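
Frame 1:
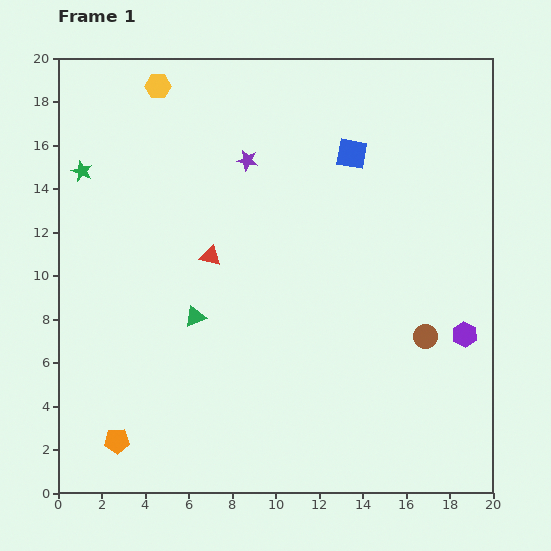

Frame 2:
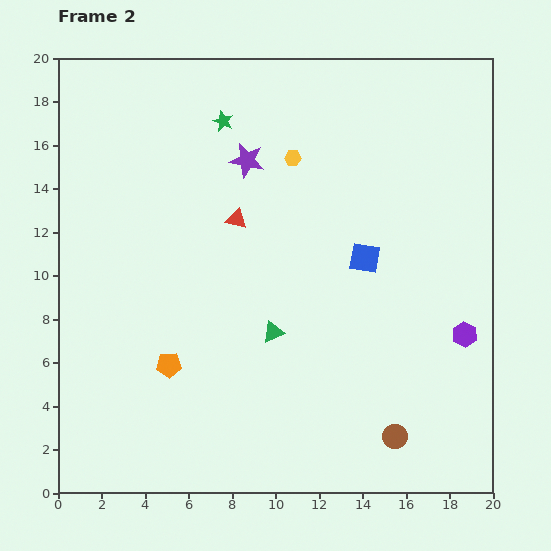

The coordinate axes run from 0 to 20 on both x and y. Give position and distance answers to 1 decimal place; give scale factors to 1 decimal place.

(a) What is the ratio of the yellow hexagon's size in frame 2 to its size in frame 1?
0.6×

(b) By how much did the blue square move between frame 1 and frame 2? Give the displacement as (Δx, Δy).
(0.6, -4.8)

The blue square was at (13.5, 15.6) in frame 1 and (14.1, 10.8) in frame 2.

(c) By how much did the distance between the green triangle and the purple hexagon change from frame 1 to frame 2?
-3.6

Distance in frame 1: 12.4. Distance in frame 2: 8.8.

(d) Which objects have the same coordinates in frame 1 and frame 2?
the purple hexagon, the purple star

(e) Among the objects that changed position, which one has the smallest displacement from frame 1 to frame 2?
the red triangle

(moved 2.1)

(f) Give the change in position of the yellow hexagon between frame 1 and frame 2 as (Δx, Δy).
(6.2, -3.3)

The yellow hexagon was at (4.6, 18.7) in frame 1 and (10.8, 15.4) in frame 2.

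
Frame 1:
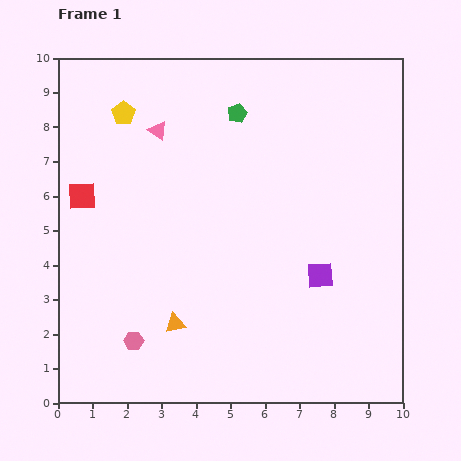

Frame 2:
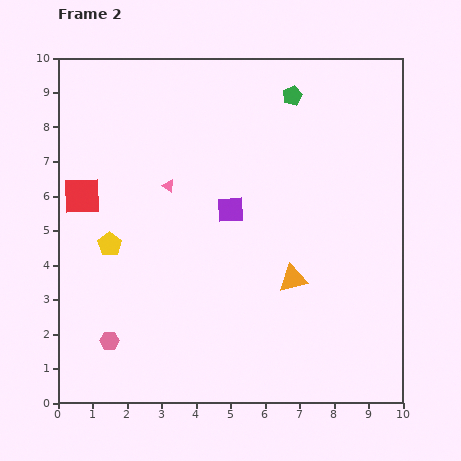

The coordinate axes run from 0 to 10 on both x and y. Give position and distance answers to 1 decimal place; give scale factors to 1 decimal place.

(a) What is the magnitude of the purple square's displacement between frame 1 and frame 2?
3.2

The purple square moved from (7.6, 3.7) to (5.0, 5.6), a distance of √(2.6² + 1.9²) ≈ 3.2.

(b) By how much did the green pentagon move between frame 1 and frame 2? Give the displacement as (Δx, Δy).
(1.6, 0.5)

The green pentagon was at (5.2, 8.4) in frame 1 and (6.8, 8.9) in frame 2.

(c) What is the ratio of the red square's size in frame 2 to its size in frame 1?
1.3×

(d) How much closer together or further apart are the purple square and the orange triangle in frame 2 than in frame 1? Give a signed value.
-1.7

Distance in frame 1: 4.4. Distance in frame 2: 2.7.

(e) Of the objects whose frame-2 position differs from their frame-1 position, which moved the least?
the pink hexagon

(moved 0.7)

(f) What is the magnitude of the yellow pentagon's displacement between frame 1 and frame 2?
3.8

The yellow pentagon moved from (1.9, 8.4) to (1.5, 4.6), a distance of √(0.4² + 3.8²) ≈ 3.8.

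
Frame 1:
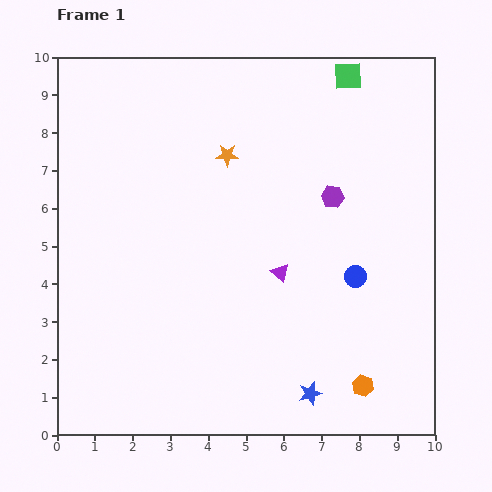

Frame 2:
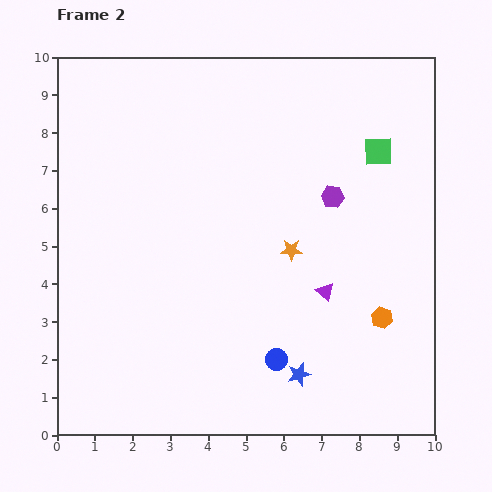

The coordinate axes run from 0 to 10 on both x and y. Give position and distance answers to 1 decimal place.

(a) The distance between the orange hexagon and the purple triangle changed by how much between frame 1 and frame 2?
-2.0

Distance in frame 1: 3.7. Distance in frame 2: 1.7.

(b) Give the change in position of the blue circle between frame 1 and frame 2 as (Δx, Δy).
(-2.1, -2.2)

The blue circle was at (7.9, 4.2) in frame 1 and (5.8, 2.0) in frame 2.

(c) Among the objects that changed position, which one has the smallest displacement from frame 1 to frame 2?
the blue star

(moved 0.6)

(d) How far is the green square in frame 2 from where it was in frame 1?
2.2

The green square moved from (7.7, 9.5) to (8.5, 7.5), a distance of √(0.8² + 2.0²) ≈ 2.2.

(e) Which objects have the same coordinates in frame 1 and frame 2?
the purple hexagon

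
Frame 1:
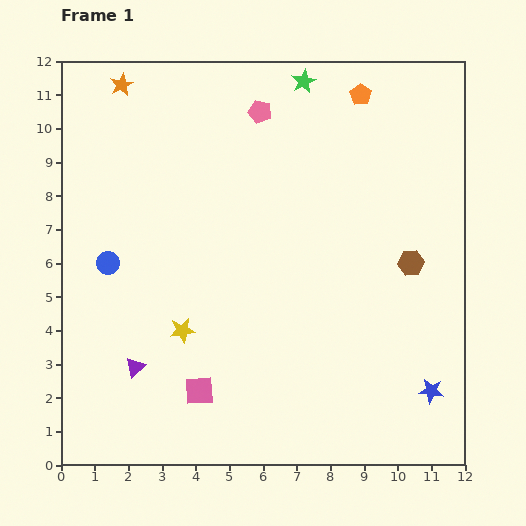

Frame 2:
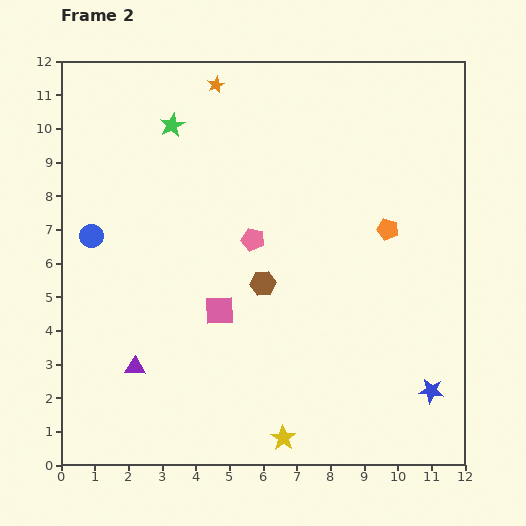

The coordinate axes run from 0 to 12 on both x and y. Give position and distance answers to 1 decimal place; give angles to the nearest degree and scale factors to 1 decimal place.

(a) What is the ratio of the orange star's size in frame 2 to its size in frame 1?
0.7×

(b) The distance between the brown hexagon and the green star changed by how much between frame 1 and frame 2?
-0.9

Distance in frame 1: 6.3. Distance in frame 2: 5.4.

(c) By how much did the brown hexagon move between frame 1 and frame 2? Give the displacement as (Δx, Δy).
(-4.4, -0.6)

The brown hexagon was at (10.4, 6.0) in frame 1 and (6.0, 5.4) in frame 2.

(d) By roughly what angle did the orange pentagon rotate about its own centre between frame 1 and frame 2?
19° counter-clockwise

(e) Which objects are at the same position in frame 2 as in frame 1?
the blue star, the purple triangle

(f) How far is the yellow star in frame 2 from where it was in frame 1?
4.4

The yellow star moved from (3.6, 4.0) to (6.6, 0.8), a distance of √(3.0² + 3.2²) ≈ 4.4.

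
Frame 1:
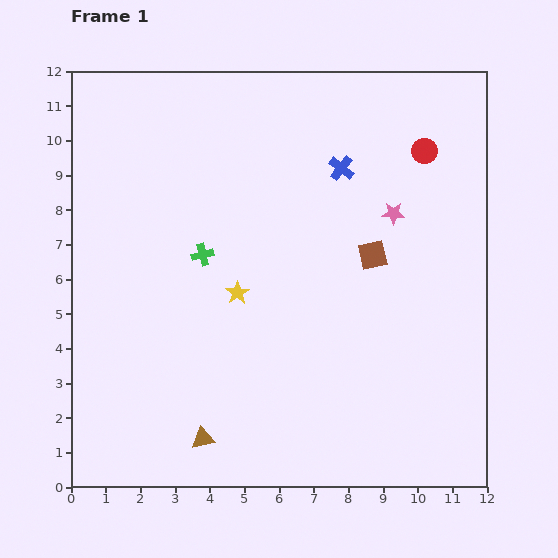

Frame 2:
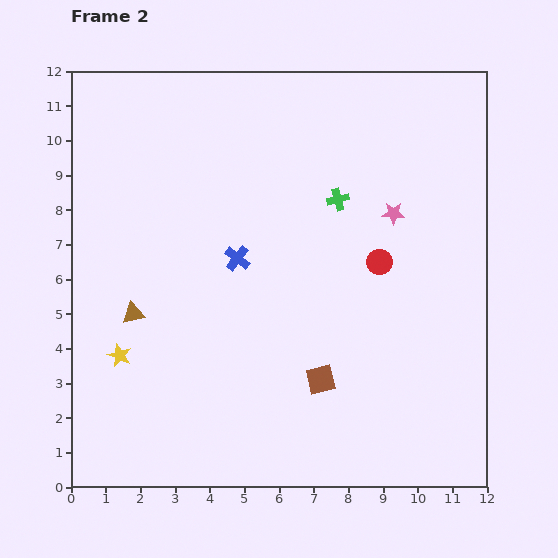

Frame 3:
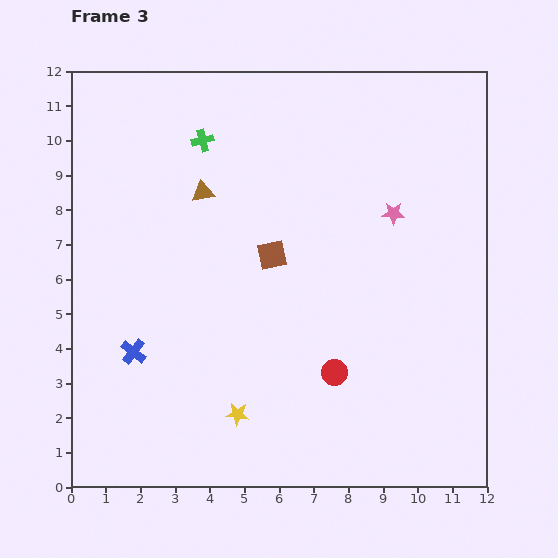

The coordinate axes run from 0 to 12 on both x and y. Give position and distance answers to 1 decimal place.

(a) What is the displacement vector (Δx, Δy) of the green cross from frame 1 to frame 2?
(3.9, 1.6)

The green cross was at (3.8, 6.7) in frame 1 and (7.7, 8.3) in frame 2.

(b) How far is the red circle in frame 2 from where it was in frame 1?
3.5

The red circle moved from (10.2, 9.7) to (8.9, 6.5), a distance of √(1.3² + 3.2²) ≈ 3.5.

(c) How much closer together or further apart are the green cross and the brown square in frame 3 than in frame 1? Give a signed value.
-1.0

Distance in frame 1: 4.9. Distance in frame 3: 3.9.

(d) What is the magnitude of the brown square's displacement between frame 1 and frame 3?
2.9

The brown square moved from (8.7, 6.7) to (5.8, 6.7), a distance of √(2.9² + 0.0²) ≈ 2.9.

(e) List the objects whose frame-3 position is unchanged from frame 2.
the pink star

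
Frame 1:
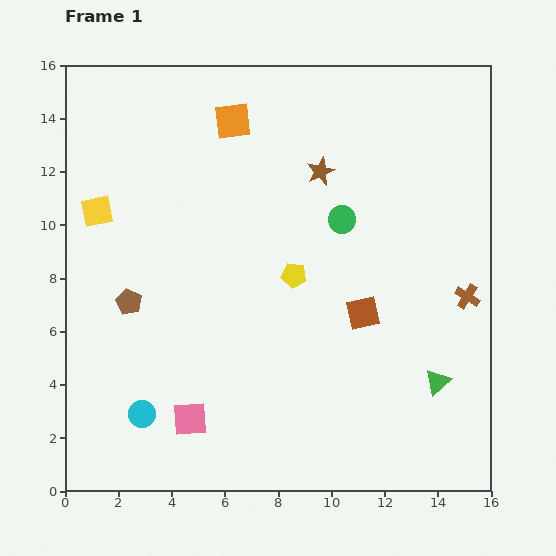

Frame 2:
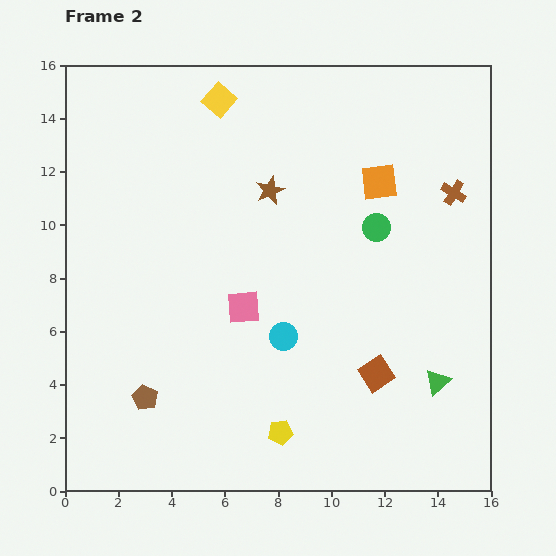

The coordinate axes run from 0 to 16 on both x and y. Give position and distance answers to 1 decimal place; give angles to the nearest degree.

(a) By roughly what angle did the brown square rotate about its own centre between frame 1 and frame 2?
21° counter-clockwise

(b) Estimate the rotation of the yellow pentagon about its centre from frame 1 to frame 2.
16° counter-clockwise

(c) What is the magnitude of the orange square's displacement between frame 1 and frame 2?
6.0

The orange square moved from (6.3, 13.9) to (11.8, 11.6), a distance of √(5.5² + 2.3²) ≈ 6.0.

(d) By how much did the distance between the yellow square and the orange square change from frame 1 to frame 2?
+0.7

Distance in frame 1: 6.1. Distance in frame 2: 6.8.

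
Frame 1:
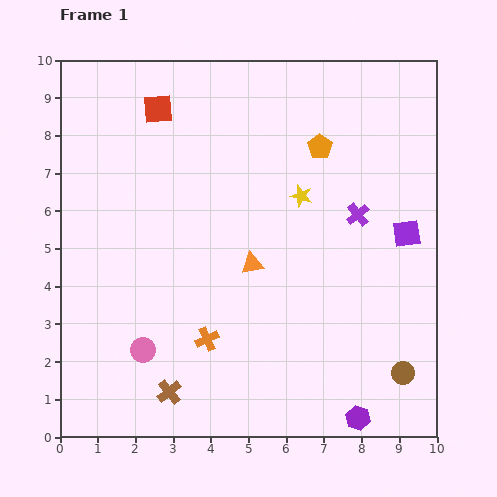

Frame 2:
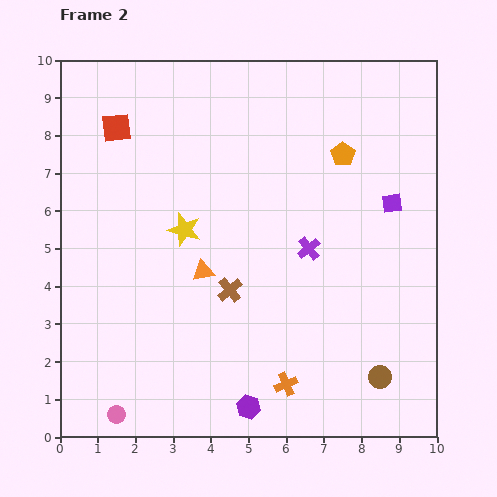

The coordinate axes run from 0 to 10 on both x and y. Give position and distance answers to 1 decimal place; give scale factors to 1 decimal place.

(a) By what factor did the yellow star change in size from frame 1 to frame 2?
1.5×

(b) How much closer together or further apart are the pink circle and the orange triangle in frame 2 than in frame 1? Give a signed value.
+0.7

Distance in frame 1: 3.7. Distance in frame 2: 4.4.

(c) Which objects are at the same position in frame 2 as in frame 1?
none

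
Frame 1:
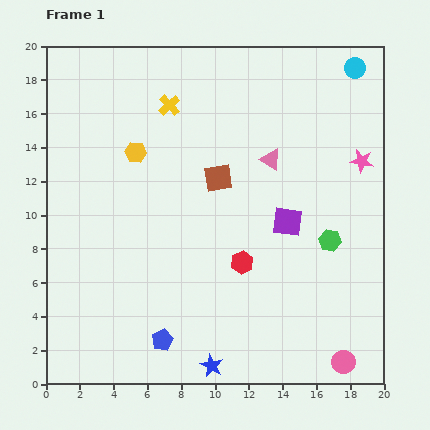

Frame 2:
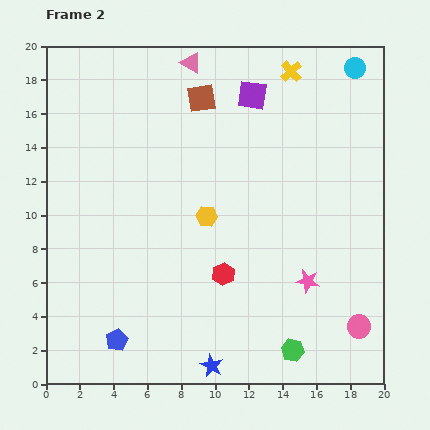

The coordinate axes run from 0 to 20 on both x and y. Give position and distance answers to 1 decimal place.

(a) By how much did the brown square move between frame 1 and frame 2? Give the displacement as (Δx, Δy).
(-1.0, 4.7)

The brown square was at (10.2, 12.2) in frame 1 and (9.2, 16.9) in frame 2.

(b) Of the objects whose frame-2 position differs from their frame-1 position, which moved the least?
the red hexagon

(moved 1.3)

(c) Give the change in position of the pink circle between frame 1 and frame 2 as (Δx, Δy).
(0.9, 2.1)

The pink circle was at (17.6, 1.3) in frame 1 and (18.5, 3.4) in frame 2.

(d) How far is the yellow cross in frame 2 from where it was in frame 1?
7.5

The yellow cross moved from (7.3, 16.5) to (14.5, 18.5), a distance of √(7.2² + 2.0²) ≈ 7.5.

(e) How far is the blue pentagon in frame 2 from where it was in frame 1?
2.7

The blue pentagon moved from (6.9, 2.6) to (4.2, 2.6), a distance of √(2.7² + 0.0²) ≈ 2.7.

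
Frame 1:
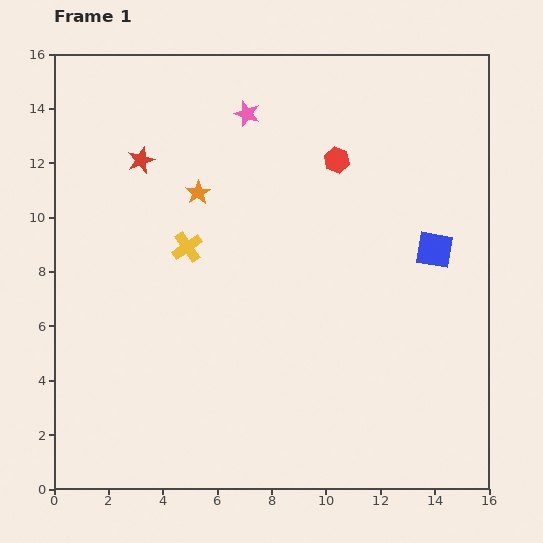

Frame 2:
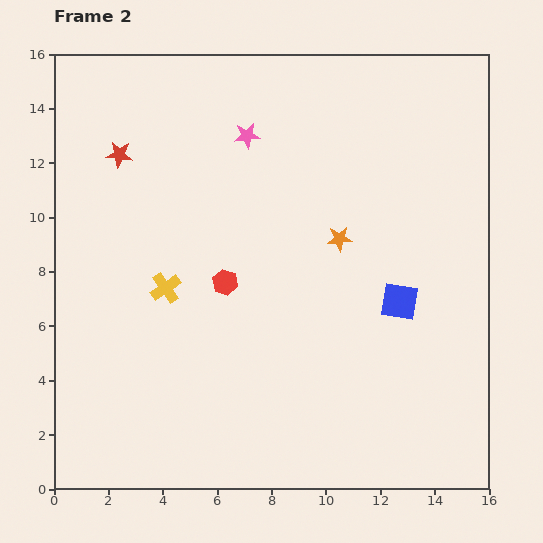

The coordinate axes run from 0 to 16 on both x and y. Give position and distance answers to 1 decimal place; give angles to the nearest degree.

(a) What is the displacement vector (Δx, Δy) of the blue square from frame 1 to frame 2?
(-1.3, -1.9)

The blue square was at (14.0, 8.8) in frame 1 and (12.7, 6.9) in frame 2.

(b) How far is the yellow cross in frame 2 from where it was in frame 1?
1.7

The yellow cross moved from (4.9, 8.9) to (4.1, 7.4), a distance of √(0.8² + 1.5²) ≈ 1.7.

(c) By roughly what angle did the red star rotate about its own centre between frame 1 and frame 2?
27° clockwise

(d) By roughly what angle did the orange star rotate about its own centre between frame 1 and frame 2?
28° clockwise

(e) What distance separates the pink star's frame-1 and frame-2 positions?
0.8

The pink star moved from (7.1, 13.8) to (7.1, 13.0), a distance of √(0.0² + 0.8²) ≈ 0.8.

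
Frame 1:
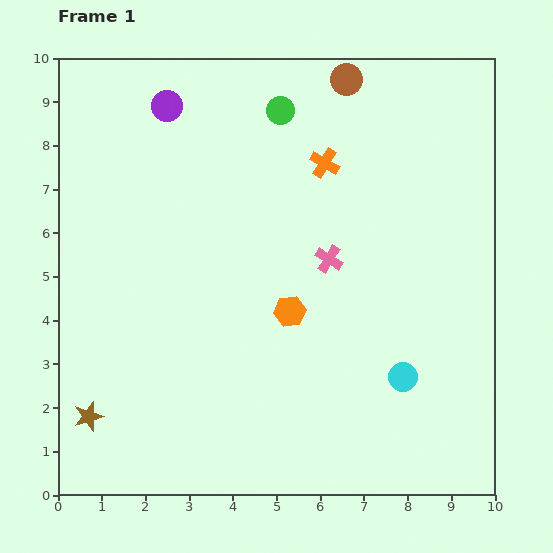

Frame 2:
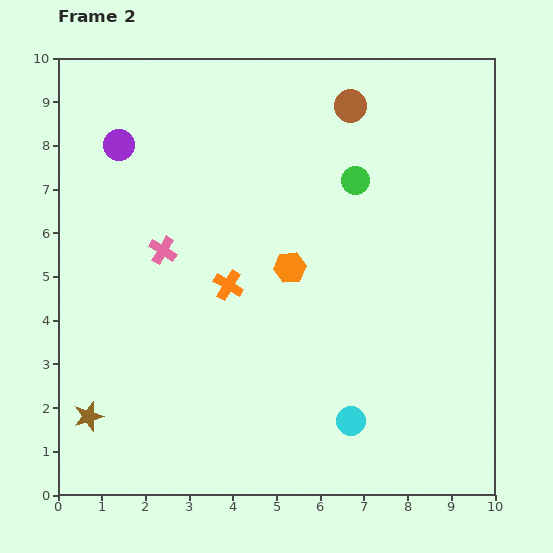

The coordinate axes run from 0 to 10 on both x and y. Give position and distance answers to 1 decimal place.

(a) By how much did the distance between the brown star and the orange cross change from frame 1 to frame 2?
-3.5

Distance in frame 1: 7.9. Distance in frame 2: 4.4.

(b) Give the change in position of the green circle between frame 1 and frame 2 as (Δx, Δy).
(1.7, -1.6)

The green circle was at (5.1, 8.8) in frame 1 and (6.8, 7.2) in frame 2.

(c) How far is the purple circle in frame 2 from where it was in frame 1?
1.4

The purple circle moved from (2.5, 8.9) to (1.4, 8.0), a distance of √(1.1² + 0.9²) ≈ 1.4.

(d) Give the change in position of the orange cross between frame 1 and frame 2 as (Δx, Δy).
(-2.2, -2.8)

The orange cross was at (6.1, 7.6) in frame 1 and (3.9, 4.8) in frame 2.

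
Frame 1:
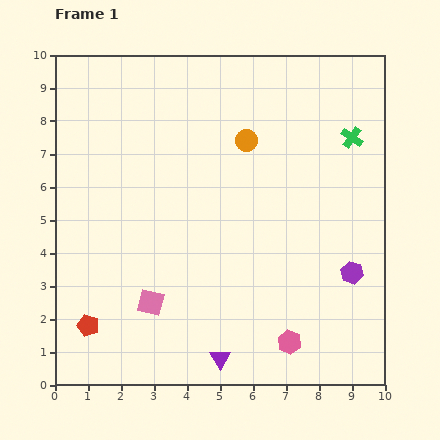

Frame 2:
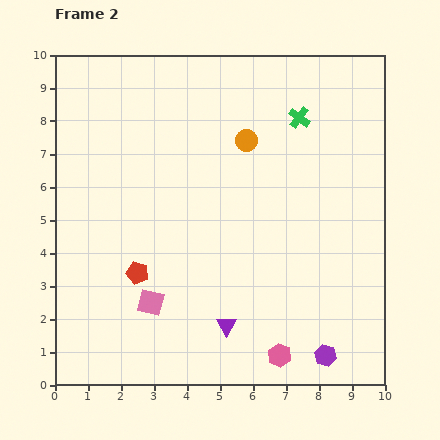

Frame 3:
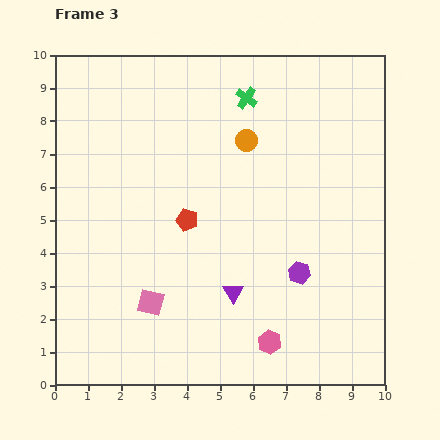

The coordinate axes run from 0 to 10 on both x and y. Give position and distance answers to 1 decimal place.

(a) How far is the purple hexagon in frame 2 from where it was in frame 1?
2.6

The purple hexagon moved from (9.0, 3.4) to (8.2, 0.9), a distance of √(0.8² + 2.5²) ≈ 2.6.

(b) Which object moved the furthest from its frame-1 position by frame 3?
the red pentagon

(moved 4.4; next 3.4)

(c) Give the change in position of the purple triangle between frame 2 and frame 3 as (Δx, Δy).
(0.2, 1.0)

The purple triangle was at (5.2, 1.8) in frame 2 and (5.4, 2.8) in frame 3.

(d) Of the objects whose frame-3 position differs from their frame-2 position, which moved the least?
the pink hexagon

(moved 0.5)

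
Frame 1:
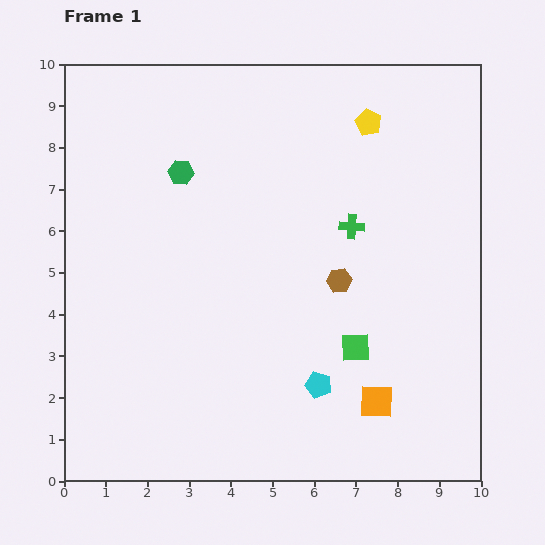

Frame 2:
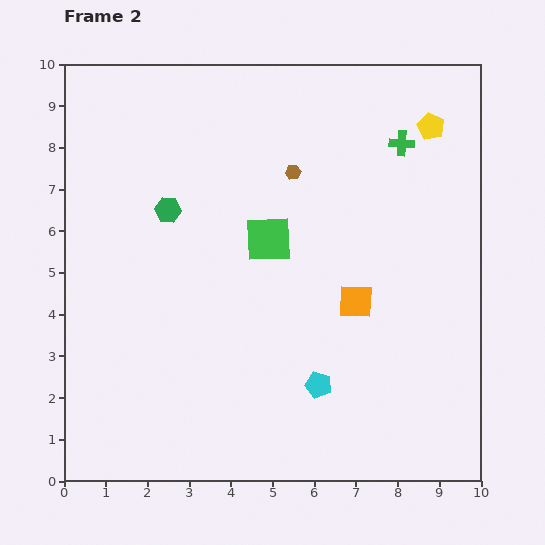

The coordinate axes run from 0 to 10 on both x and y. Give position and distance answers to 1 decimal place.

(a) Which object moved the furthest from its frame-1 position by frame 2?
the green square

(moved 3.3; next 2.8)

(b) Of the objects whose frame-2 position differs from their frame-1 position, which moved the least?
the green hexagon

(moved 0.9)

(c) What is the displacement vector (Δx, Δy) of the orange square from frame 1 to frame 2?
(-0.5, 2.4)

The orange square was at (7.5, 1.9) in frame 1 and (7.0, 4.3) in frame 2.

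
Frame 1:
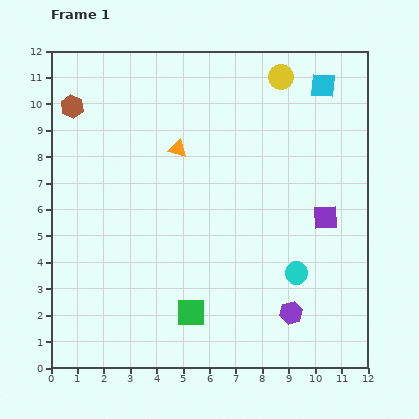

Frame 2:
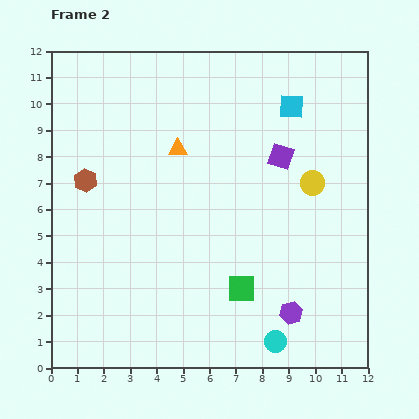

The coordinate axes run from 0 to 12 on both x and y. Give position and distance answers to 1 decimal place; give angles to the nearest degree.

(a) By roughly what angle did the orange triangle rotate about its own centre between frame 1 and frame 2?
17° counter-clockwise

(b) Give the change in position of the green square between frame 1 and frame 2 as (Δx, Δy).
(1.9, 0.9)

The green square was at (5.3, 2.1) in frame 1 and (7.2, 3.0) in frame 2.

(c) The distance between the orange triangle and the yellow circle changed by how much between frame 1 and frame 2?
+0.6

Distance in frame 1: 4.7. Distance in frame 2: 5.3.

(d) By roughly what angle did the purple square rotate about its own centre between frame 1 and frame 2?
22° clockwise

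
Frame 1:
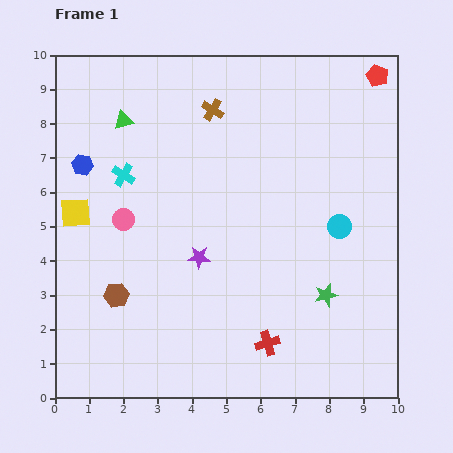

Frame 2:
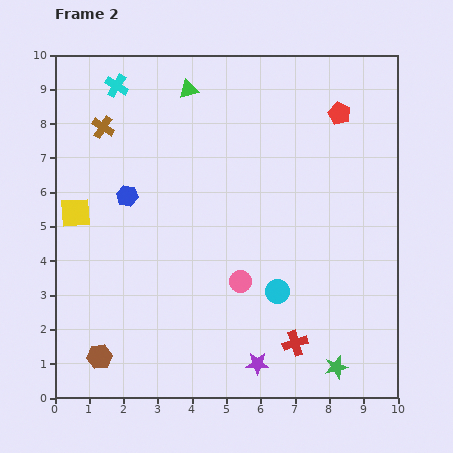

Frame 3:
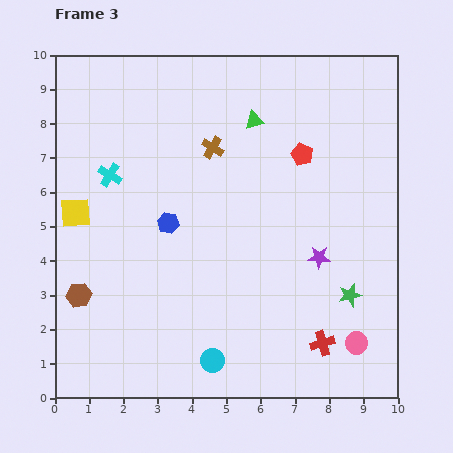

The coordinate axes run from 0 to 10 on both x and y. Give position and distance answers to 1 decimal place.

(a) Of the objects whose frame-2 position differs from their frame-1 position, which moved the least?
the red cross

(moved 0.8)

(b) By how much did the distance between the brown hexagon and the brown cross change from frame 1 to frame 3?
-0.3

Distance in frame 1: 6.1. Distance in frame 3: 5.8.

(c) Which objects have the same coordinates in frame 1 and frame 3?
the yellow square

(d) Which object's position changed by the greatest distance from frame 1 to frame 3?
the pink circle

(moved 7.7; next 5.4)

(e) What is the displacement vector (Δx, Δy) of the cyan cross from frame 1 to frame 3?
(-0.4, 0.0)

The cyan cross was at (2.0, 6.5) in frame 1 and (1.6, 6.5) in frame 3.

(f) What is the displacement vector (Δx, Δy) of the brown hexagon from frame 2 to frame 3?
(-0.6, 1.8)

The brown hexagon was at (1.3, 1.2) in frame 2 and (0.7, 3.0) in frame 3.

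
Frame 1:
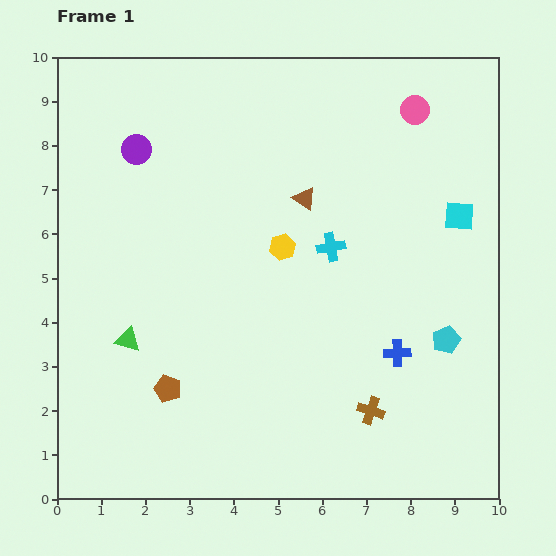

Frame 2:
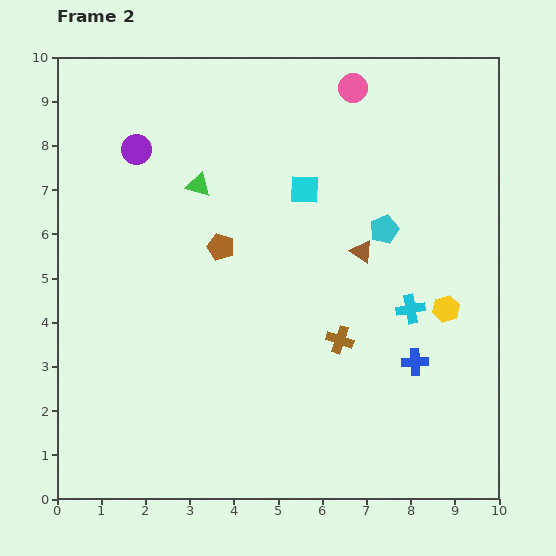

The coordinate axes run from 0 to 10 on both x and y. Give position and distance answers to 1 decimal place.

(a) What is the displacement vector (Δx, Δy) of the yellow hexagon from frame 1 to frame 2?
(3.7, -1.4)

The yellow hexagon was at (5.1, 5.7) in frame 1 and (8.8, 4.3) in frame 2.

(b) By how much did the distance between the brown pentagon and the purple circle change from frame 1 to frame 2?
-2.5

Distance in frame 1: 5.4. Distance in frame 2: 2.9.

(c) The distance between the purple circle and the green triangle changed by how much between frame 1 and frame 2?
-2.7

Distance in frame 1: 4.3. Distance in frame 2: 1.6.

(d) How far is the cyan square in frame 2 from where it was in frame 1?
3.6

The cyan square moved from (9.1, 6.4) to (5.6, 7.0), a distance of √(3.5² + 0.6²) ≈ 3.6.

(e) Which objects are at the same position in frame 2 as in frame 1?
the purple circle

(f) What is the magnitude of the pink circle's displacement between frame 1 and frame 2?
1.5

The pink circle moved from (8.1, 8.8) to (6.7, 9.3), a distance of √(1.4² + 0.5²) ≈ 1.5.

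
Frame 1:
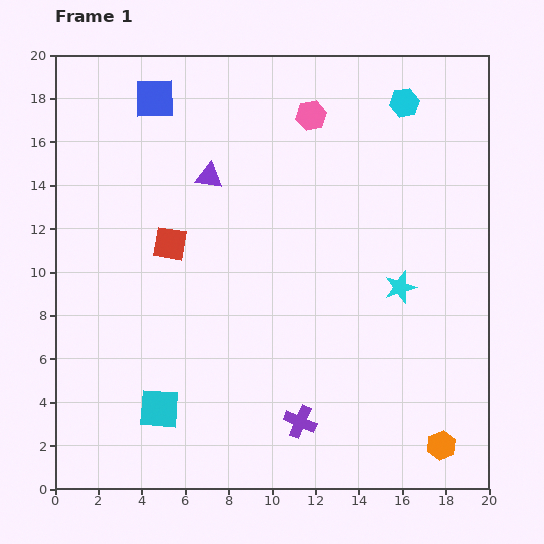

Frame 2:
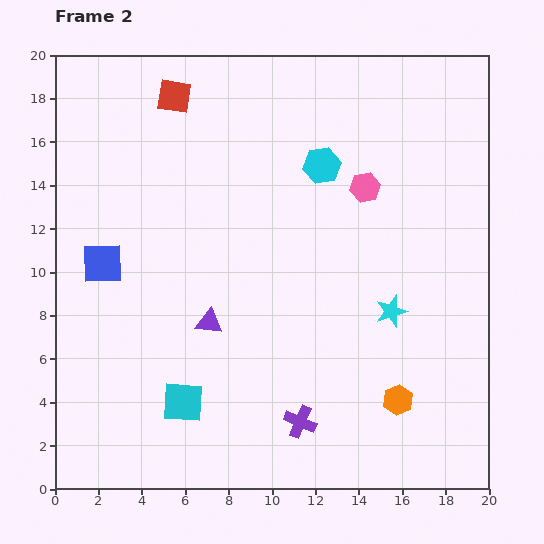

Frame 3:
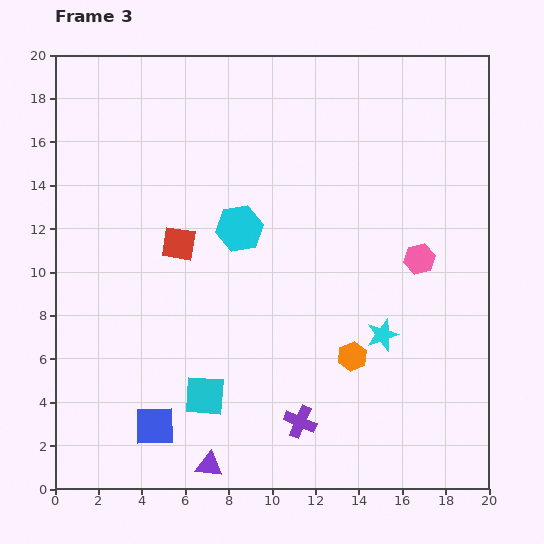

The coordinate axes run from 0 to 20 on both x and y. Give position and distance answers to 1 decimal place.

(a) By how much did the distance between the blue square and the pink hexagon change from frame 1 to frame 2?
+5.4

Distance in frame 1: 7.2. Distance in frame 2: 12.6.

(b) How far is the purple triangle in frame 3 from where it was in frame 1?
13.3

The purple triangle moved from (7.1, 14.4) to (7.1, 1.1), a distance of √(0.0² + 13.3²) ≈ 13.3.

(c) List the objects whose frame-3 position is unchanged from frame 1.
the purple cross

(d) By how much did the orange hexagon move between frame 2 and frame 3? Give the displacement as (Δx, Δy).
(-2.1, 2.0)

The orange hexagon was at (15.8, 4.1) in frame 2 and (13.7, 6.1) in frame 3.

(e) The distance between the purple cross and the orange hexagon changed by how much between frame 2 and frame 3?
-0.8

Distance in frame 2: 4.6. Distance in frame 3: 3.8.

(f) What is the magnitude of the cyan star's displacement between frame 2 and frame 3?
1.2

The cyan star moved from (15.5, 8.2) to (15.1, 7.1), a distance of √(0.4² + 1.1²) ≈ 1.2.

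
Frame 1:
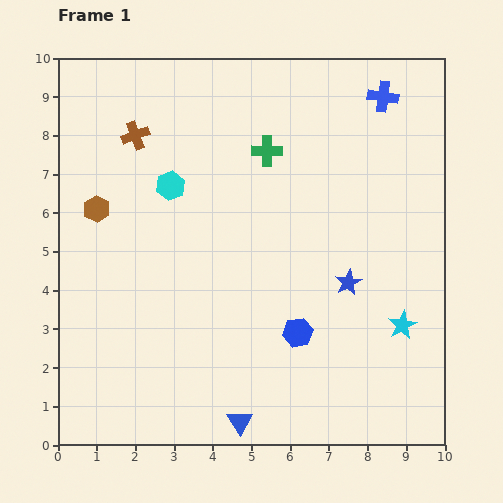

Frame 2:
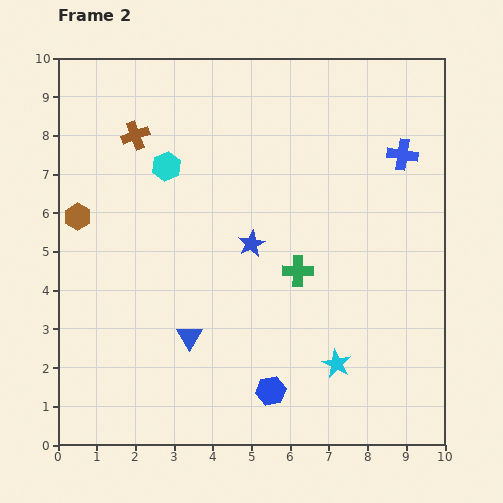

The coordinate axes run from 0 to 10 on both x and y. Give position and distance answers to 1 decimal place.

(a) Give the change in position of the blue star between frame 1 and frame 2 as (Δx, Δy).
(-2.5, 1.0)

The blue star was at (7.5, 4.2) in frame 1 and (5.0, 5.2) in frame 2.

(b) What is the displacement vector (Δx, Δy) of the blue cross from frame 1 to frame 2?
(0.5, -1.5)

The blue cross was at (8.4, 9.0) in frame 1 and (8.9, 7.5) in frame 2.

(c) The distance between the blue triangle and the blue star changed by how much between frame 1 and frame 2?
-1.7

Distance in frame 1: 4.6. Distance in frame 2: 2.9.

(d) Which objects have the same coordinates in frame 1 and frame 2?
the brown cross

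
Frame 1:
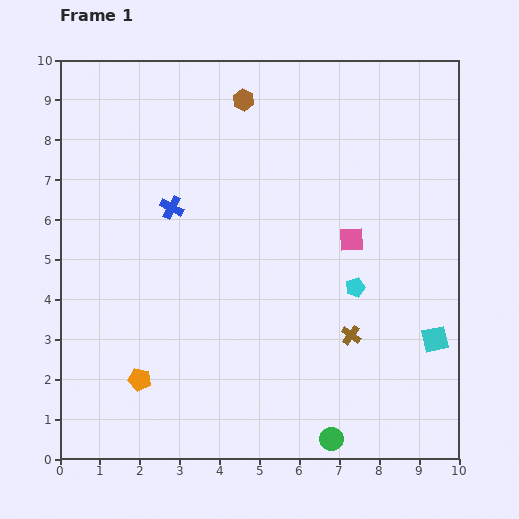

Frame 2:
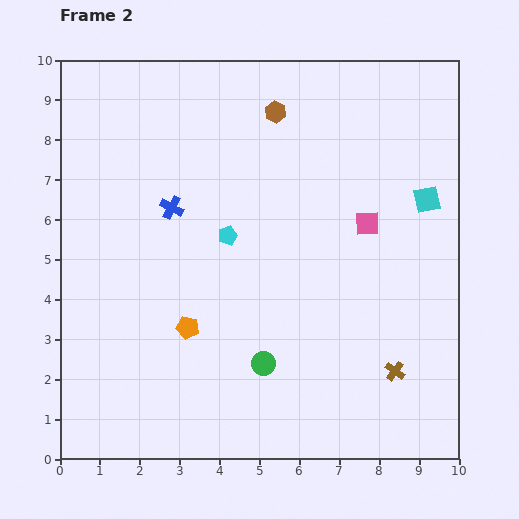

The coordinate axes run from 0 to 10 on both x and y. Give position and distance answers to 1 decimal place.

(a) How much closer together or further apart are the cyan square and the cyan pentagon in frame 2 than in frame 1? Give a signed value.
+2.7

Distance in frame 1: 2.4. Distance in frame 2: 5.1.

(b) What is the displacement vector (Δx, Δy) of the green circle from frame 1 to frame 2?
(-1.7, 1.9)

The green circle was at (6.8, 0.5) in frame 1 and (5.1, 2.4) in frame 2.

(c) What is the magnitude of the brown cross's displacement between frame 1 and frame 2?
1.4

The brown cross moved from (7.3, 3.1) to (8.4, 2.2), a distance of √(1.1² + 0.9²) ≈ 1.4.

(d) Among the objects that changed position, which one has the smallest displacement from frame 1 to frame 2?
the pink square

(moved 0.6)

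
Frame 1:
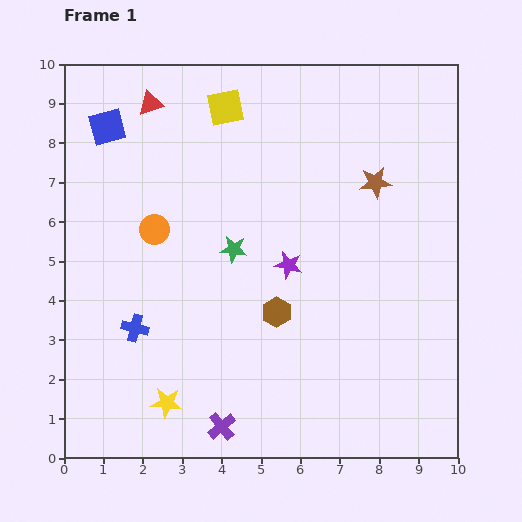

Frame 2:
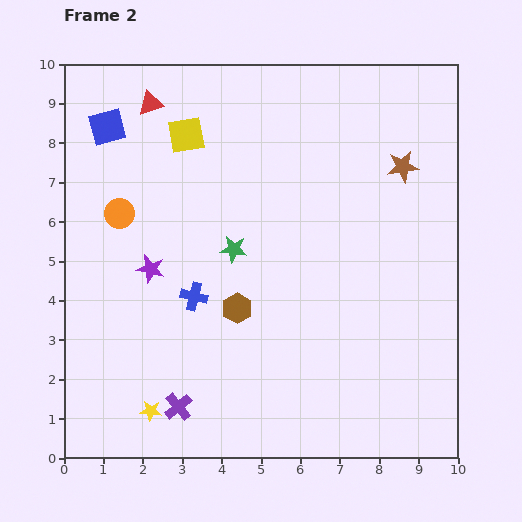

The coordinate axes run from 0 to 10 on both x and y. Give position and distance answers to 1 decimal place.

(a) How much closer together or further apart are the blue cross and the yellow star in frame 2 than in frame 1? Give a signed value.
+1.0

Distance in frame 1: 2.1. Distance in frame 2: 3.1.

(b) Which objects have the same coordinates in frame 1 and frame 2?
the red triangle, the green star, the blue square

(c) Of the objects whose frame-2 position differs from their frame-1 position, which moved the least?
the yellow star

(moved 0.4)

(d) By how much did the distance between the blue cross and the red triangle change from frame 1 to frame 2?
-0.7

Distance in frame 1: 5.7. Distance in frame 2: 5.0.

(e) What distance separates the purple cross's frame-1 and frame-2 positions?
1.2

The purple cross moved from (4.0, 0.8) to (2.9, 1.3), a distance of √(1.1² + 0.5²) ≈ 1.2.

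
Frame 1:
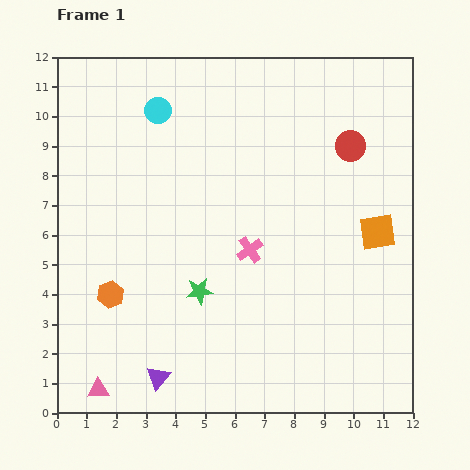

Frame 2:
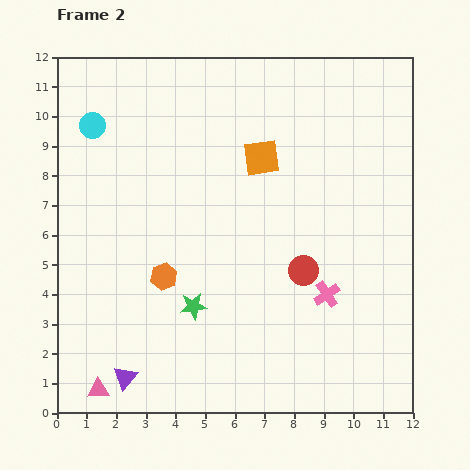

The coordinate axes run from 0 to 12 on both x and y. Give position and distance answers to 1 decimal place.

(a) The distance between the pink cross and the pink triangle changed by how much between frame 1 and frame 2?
+1.4

Distance in frame 1: 6.9. Distance in frame 2: 8.3.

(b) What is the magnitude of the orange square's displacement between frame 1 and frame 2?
4.6

The orange square moved from (10.8, 6.1) to (6.9, 8.6), a distance of √(3.9² + 2.5²) ≈ 4.6.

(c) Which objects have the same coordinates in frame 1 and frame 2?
the pink triangle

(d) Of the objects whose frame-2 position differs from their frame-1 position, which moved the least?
the green star

(moved 0.5)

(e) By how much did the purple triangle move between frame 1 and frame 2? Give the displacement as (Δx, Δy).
(-1.1, 0.0)

The purple triangle was at (3.4, 1.2) in frame 1 and (2.3, 1.2) in frame 2.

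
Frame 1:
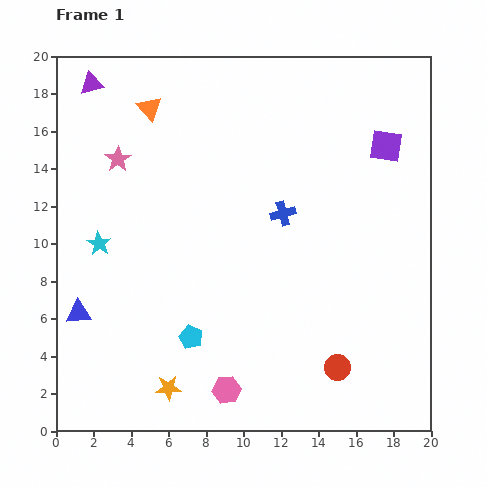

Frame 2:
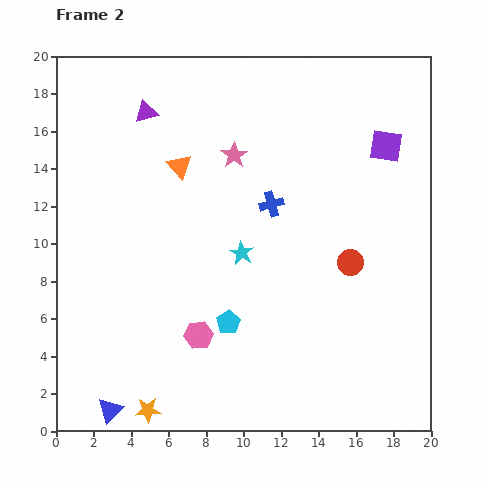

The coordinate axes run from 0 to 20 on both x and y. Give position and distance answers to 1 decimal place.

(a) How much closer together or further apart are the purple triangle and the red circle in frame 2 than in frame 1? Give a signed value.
-6.5

Distance in frame 1: 20.0. Distance in frame 2: 13.5.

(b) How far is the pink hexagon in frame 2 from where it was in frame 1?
3.3

The pink hexagon moved from (9.1, 2.2) to (7.6, 5.1), a distance of √(1.5² + 2.9²) ≈ 3.3.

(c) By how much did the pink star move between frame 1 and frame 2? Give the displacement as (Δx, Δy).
(6.2, 0.2)

The pink star was at (3.3, 14.5) in frame 1 and (9.5, 14.7) in frame 2.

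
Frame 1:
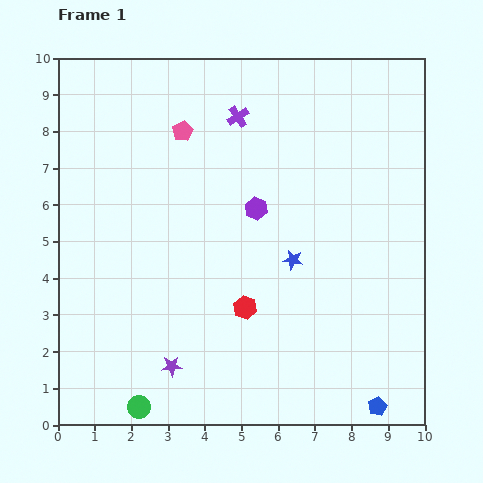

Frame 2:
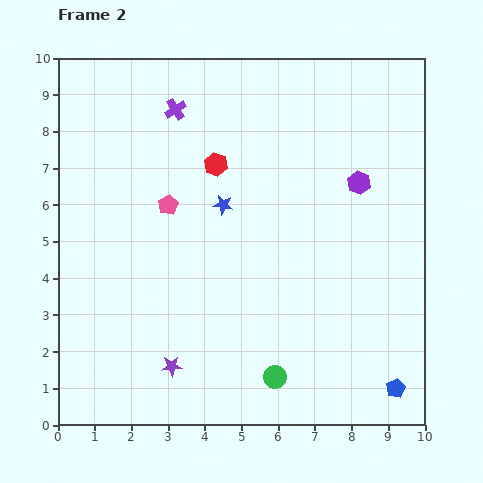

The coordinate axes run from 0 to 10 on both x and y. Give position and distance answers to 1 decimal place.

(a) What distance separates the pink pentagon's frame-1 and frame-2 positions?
2.0

The pink pentagon moved from (3.4, 8.0) to (3.0, 6.0), a distance of √(0.4² + 2.0²) ≈ 2.0.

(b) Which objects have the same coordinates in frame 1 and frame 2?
the purple star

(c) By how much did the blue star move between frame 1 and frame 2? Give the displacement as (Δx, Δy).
(-1.9, 1.5)

The blue star was at (6.4, 4.5) in frame 1 and (4.5, 6.0) in frame 2.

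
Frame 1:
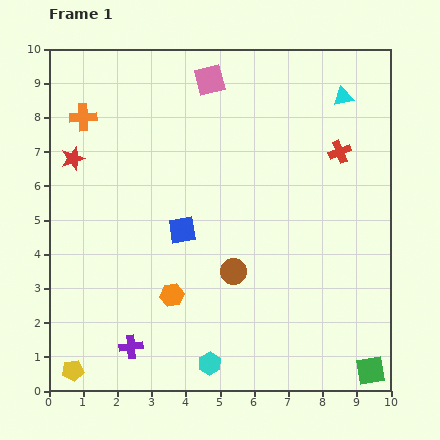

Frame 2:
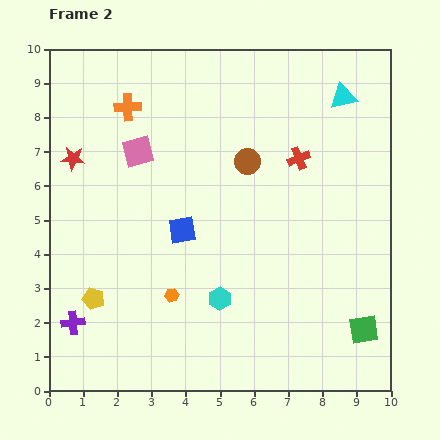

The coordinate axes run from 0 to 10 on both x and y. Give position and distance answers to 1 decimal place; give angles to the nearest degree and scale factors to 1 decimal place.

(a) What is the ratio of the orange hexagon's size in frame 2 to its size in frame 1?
0.6×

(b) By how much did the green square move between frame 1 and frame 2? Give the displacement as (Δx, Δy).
(-0.2, 1.2)

The green square was at (9.4, 0.6) in frame 1 and (9.2, 1.8) in frame 2.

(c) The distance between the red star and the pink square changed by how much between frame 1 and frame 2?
-2.7

Distance in frame 1: 4.6. Distance in frame 2: 1.9.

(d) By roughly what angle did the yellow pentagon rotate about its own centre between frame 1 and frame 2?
25° clockwise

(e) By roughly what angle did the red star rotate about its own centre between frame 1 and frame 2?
23° clockwise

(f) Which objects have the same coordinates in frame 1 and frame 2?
the orange hexagon, the blue square, the red star, the cyan triangle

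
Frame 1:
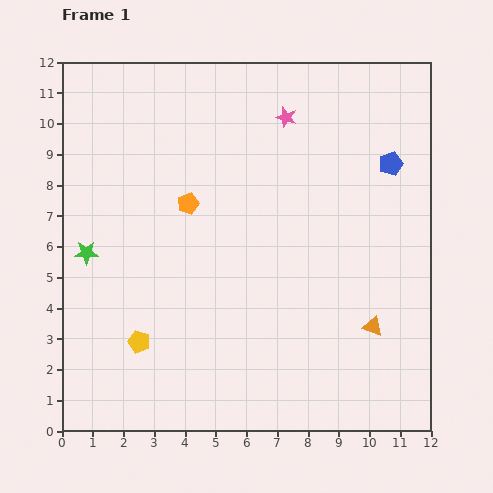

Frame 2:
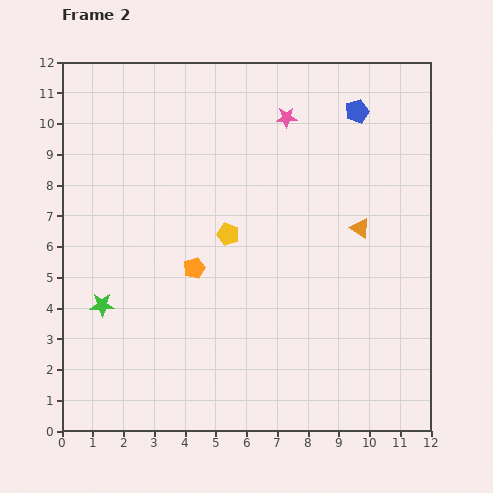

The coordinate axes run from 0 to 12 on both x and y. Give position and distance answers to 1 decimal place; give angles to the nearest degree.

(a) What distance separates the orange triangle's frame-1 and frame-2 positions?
3.2

The orange triangle moved from (10.1, 3.4) to (9.7, 6.6), a distance of √(0.4² + 3.2²) ≈ 3.2.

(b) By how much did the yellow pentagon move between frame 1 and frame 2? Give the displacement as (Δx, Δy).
(2.9, 3.5)

The yellow pentagon was at (2.5, 2.9) in frame 1 and (5.4, 6.4) in frame 2.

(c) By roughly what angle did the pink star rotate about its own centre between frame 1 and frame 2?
19° counter-clockwise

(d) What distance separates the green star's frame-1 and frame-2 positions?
1.8

The green star moved from (0.8, 5.8) to (1.3, 4.1), a distance of √(0.5² + 1.7²) ≈ 1.8.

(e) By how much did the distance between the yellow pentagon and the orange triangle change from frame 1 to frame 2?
-3.3

Distance in frame 1: 7.6. Distance in frame 2: 4.3.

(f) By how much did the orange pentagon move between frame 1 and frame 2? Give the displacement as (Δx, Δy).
(0.2, -2.1)

The orange pentagon was at (4.1, 7.4) in frame 1 and (4.3, 5.3) in frame 2.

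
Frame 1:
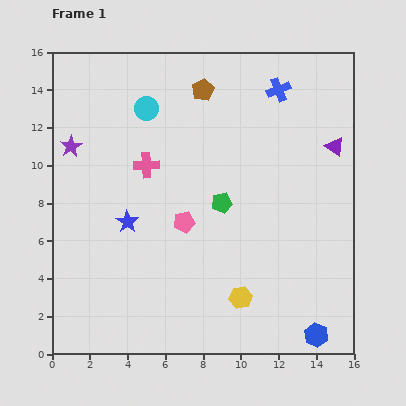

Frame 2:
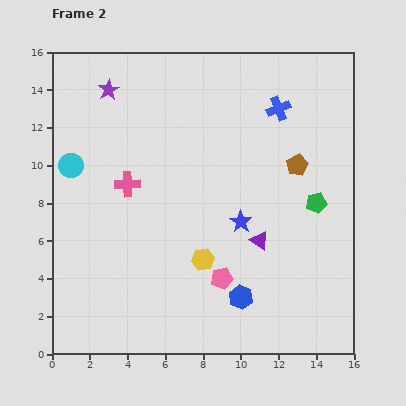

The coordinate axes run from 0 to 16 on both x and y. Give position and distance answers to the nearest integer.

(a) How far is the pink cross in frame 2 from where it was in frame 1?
1

The pink cross moved from (5, 10) to (4, 9), a distance of √(1² + 1²) ≈ 1.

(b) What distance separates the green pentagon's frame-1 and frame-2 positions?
5

The green pentagon moved from (9, 8) to (14, 8), a distance of √(5² + 0²) ≈ 5.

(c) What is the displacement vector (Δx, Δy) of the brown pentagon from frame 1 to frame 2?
(5, -4)

The brown pentagon was at (8, 14) in frame 1 and (13, 10) in frame 2.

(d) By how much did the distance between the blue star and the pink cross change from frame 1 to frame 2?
+3

Distance in frame 1: 3. Distance in frame 2: 6.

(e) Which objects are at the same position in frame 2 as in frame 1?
none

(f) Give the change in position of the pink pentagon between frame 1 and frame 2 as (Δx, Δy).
(2, -3)

The pink pentagon was at (7, 7) in frame 1 and (9, 4) in frame 2.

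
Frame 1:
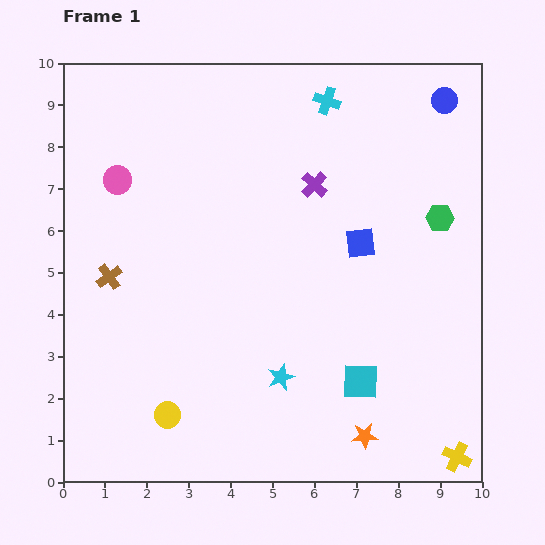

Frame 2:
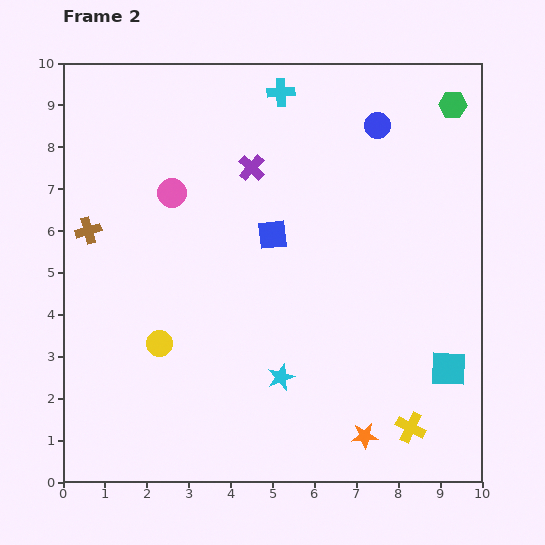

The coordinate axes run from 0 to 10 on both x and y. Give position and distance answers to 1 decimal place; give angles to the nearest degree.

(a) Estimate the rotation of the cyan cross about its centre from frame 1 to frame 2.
21° counter-clockwise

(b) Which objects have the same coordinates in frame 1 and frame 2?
the cyan star, the orange star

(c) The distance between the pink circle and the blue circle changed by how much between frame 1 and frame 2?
-2.8

Distance in frame 1: 8.0. Distance in frame 2: 5.2.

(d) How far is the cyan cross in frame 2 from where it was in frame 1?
1.1

The cyan cross moved from (6.3, 9.1) to (5.2, 9.3), a distance of √(1.1² + 0.2²) ≈ 1.1.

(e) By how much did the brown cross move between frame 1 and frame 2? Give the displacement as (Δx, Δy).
(-0.5, 1.1)

The brown cross was at (1.1, 4.9) in frame 1 and (0.6, 6.0) in frame 2.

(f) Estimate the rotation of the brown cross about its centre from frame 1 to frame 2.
19° clockwise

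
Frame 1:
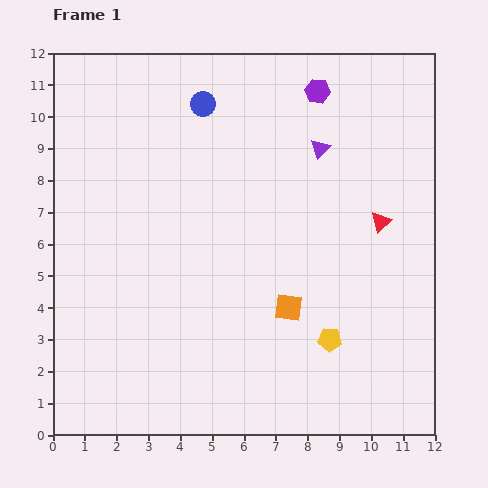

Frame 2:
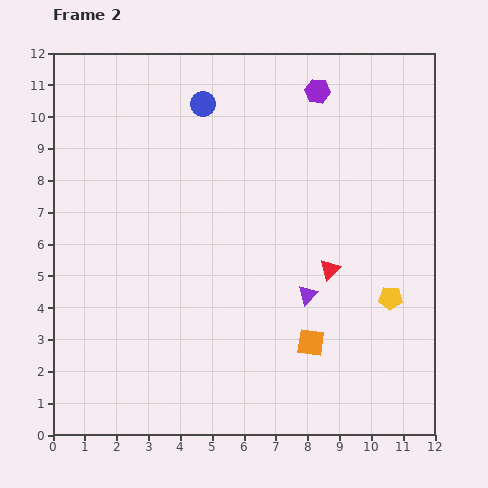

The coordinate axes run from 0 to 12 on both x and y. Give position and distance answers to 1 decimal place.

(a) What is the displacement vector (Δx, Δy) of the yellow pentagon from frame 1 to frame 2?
(1.9, 1.3)

The yellow pentagon was at (8.7, 3.0) in frame 1 and (10.6, 4.3) in frame 2.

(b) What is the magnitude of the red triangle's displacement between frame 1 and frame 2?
2.2

The red triangle moved from (10.3, 6.7) to (8.7, 5.2), a distance of √(1.6² + 1.5²) ≈ 2.2.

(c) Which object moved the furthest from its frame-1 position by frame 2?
the purple triangle

(moved 4.6; next 2.3)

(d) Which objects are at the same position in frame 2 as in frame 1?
the blue circle, the purple hexagon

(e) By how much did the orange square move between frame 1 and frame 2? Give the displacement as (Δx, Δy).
(0.7, -1.1)

The orange square was at (7.4, 4.0) in frame 1 and (8.1, 2.9) in frame 2.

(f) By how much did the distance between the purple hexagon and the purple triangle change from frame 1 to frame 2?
+4.6

Distance in frame 1: 1.8. Distance in frame 2: 6.4.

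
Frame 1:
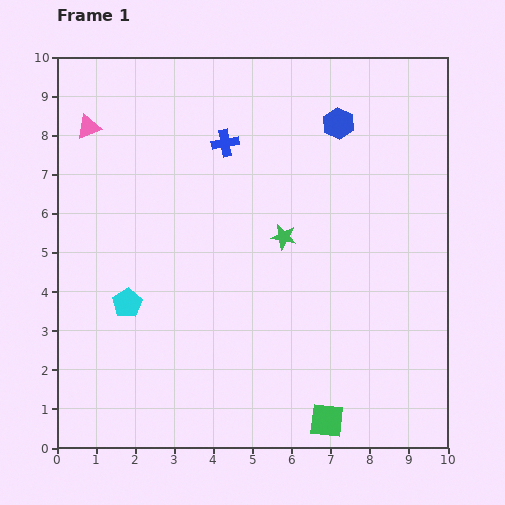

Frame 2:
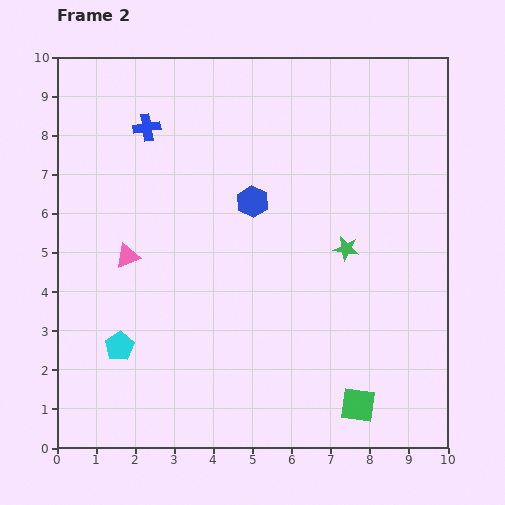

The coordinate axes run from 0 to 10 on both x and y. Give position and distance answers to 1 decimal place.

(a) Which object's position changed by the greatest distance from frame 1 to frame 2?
the pink triangle

(moved 3.4; next 3.0)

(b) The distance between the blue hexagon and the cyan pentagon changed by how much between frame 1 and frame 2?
-2.1

Distance in frame 1: 7.1. Distance in frame 2: 5.0.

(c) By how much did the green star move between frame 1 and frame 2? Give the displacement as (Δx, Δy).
(1.6, -0.3)

The green star was at (5.8, 5.4) in frame 1 and (7.4, 5.1) in frame 2.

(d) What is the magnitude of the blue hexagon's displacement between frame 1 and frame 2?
3.0

The blue hexagon moved from (7.2, 8.3) to (5.0, 6.3), a distance of √(2.2² + 2.0²) ≈ 3.0.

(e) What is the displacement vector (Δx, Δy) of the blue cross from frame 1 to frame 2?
(-2.0, 0.4)

The blue cross was at (4.3, 7.8) in frame 1 and (2.3, 8.2) in frame 2.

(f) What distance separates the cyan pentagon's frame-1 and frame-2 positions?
1.1

The cyan pentagon moved from (1.8, 3.7) to (1.6, 2.6), a distance of √(0.2² + 1.1²) ≈ 1.1.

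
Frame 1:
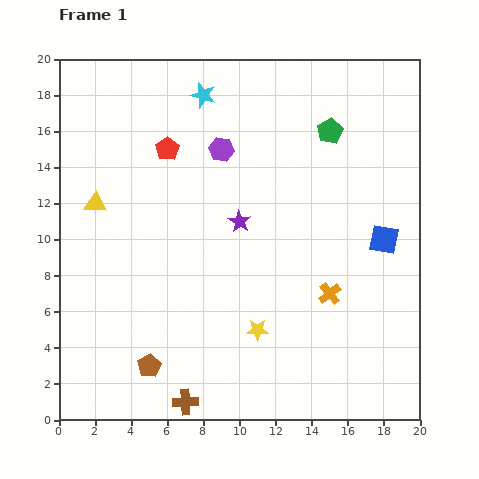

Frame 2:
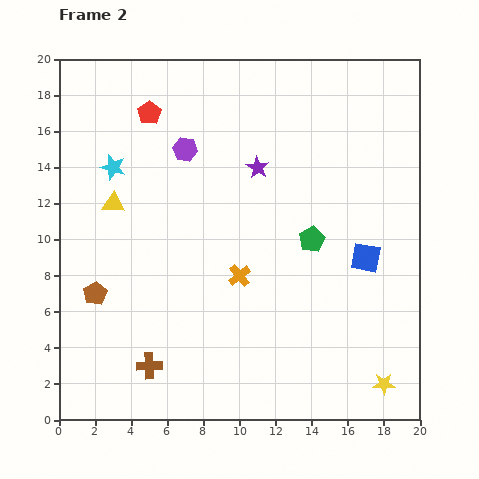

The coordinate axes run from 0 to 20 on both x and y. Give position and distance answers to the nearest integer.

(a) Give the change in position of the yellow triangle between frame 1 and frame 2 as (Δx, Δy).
(1, 0)

The yellow triangle was at (2, 12) in frame 1 and (3, 12) in frame 2.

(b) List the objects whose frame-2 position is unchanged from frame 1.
none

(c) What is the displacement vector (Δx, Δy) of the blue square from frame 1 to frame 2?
(-1, -1)

The blue square was at (18, 10) in frame 1 and (17, 9) in frame 2.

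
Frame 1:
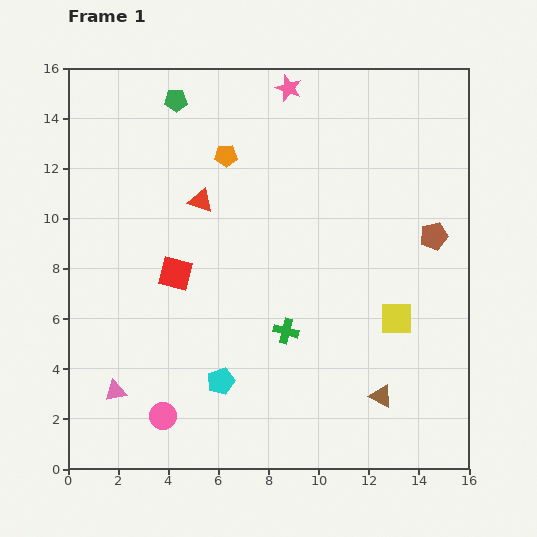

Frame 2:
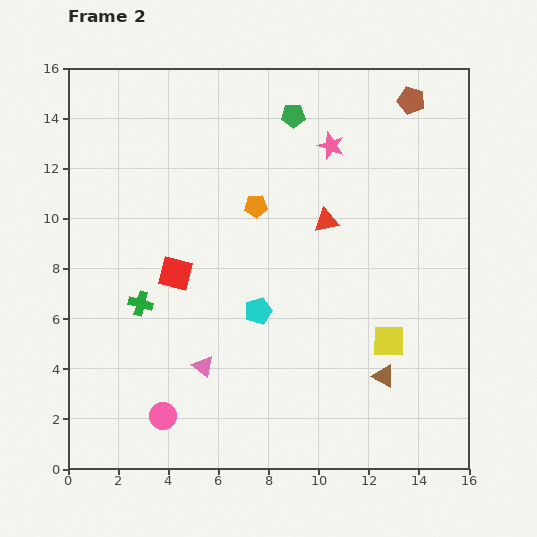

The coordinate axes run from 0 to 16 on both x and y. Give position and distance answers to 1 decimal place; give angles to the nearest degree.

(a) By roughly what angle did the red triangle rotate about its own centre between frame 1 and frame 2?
32° counter-clockwise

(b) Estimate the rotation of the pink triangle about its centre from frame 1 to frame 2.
51° clockwise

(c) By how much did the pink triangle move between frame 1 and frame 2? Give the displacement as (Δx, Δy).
(3.5, 1.0)

The pink triangle was at (1.9, 3.1) in frame 1 and (5.4, 4.1) in frame 2.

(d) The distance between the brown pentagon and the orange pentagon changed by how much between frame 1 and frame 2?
-1.4

Distance in frame 1: 8.9. Distance in frame 2: 7.5.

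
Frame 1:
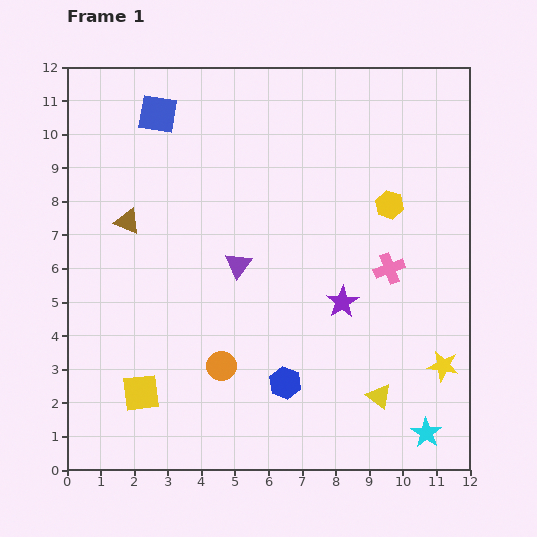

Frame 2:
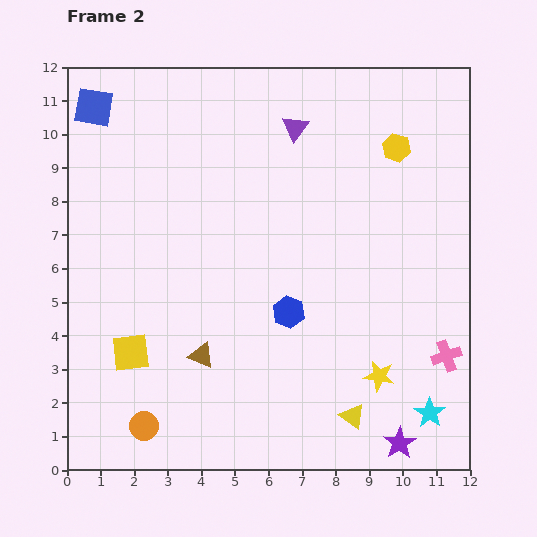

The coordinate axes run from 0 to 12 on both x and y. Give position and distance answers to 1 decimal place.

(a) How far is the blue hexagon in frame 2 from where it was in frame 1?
2.1

The blue hexagon moved from (6.5, 2.6) to (6.6, 4.7), a distance of √(0.1² + 2.1²) ≈ 2.1.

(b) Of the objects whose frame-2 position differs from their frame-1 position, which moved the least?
the cyan star

(moved 0.6)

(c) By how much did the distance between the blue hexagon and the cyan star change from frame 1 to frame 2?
+0.7

Distance in frame 1: 4.5. Distance in frame 2: 5.2.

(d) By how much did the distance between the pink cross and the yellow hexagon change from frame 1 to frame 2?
+4.5

Distance in frame 1: 1.9. Distance in frame 2: 6.4.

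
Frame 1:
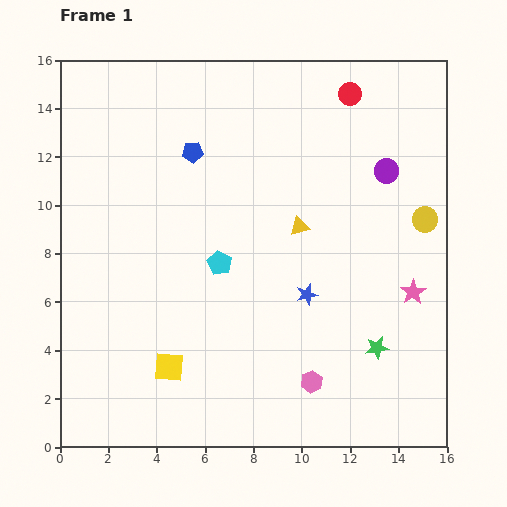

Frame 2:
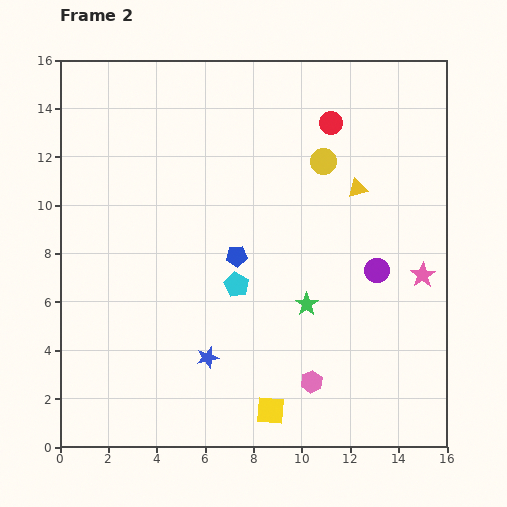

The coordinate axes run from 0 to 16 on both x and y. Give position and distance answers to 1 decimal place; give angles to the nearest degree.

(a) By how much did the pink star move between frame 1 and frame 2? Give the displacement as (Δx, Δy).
(0.4, 0.7)

The pink star was at (14.6, 6.4) in frame 1 and (15.0, 7.1) in frame 2.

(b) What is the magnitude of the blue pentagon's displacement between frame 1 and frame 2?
4.7

The blue pentagon moved from (5.5, 12.2) to (7.3, 7.9), a distance of √(1.8² + 4.3²) ≈ 4.7.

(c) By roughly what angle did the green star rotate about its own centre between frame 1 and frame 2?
25° counter-clockwise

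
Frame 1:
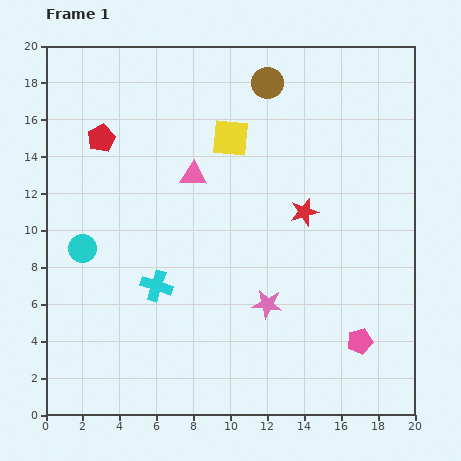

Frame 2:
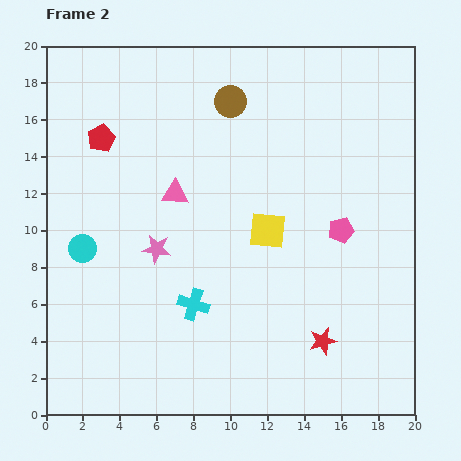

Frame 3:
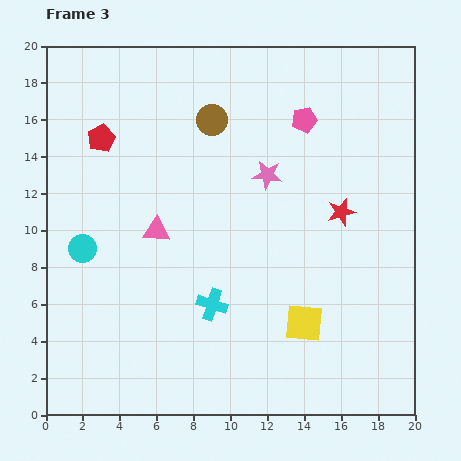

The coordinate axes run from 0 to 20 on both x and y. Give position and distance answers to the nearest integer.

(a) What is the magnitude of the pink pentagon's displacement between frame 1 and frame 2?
6

The pink pentagon moved from (17, 4) to (16, 10), a distance of √(1² + 6²) ≈ 6.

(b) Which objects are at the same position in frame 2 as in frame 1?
the cyan circle, the red pentagon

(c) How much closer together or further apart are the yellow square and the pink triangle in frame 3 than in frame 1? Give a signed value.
+6

Distance in frame 1: 3. Distance in frame 3: 9.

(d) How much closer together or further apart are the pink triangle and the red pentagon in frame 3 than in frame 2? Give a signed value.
+1

Distance in frame 2: 5. Distance in frame 3: 6.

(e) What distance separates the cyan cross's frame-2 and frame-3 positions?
1

The cyan cross moved from (8, 6) to (9, 6), a distance of √(1² + 0²) ≈ 1.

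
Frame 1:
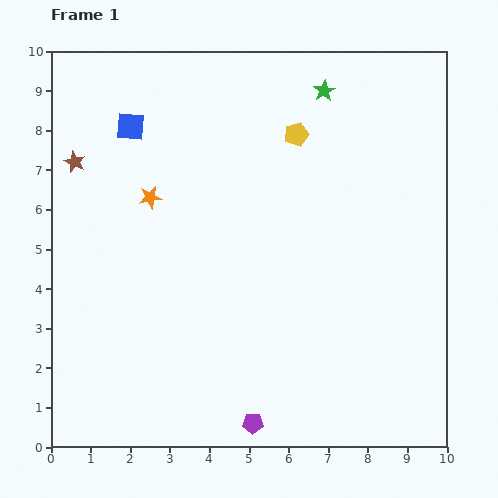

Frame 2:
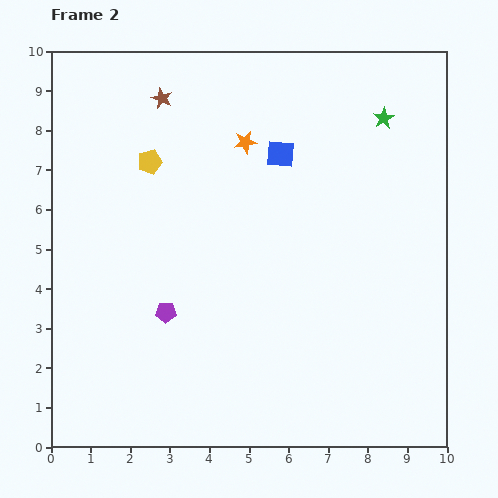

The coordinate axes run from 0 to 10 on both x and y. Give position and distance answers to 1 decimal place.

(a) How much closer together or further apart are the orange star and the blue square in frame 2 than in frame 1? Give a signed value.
-1.0

Distance in frame 1: 1.9. Distance in frame 2: 0.9.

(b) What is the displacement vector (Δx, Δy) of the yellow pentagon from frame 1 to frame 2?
(-3.7, -0.7)

The yellow pentagon was at (6.2, 7.9) in frame 1 and (2.5, 7.2) in frame 2.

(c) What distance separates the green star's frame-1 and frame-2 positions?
1.7

The green star moved from (6.9, 9.0) to (8.4, 8.3), a distance of √(1.5² + 0.7²) ≈ 1.7.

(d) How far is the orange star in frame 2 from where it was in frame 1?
2.8

The orange star moved from (2.5, 6.3) to (4.9, 7.7), a distance of √(2.4² + 1.4²) ≈ 2.8.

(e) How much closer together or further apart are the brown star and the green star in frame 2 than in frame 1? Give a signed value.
-1.0

Distance in frame 1: 6.6. Distance in frame 2: 5.6.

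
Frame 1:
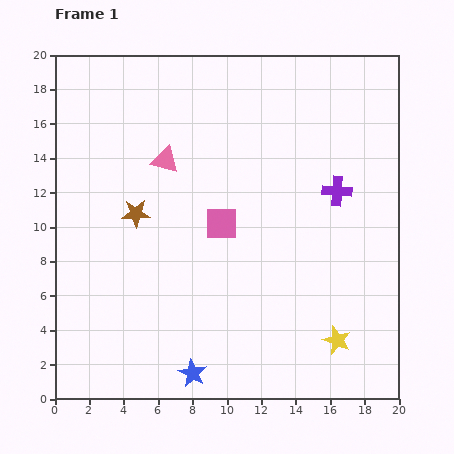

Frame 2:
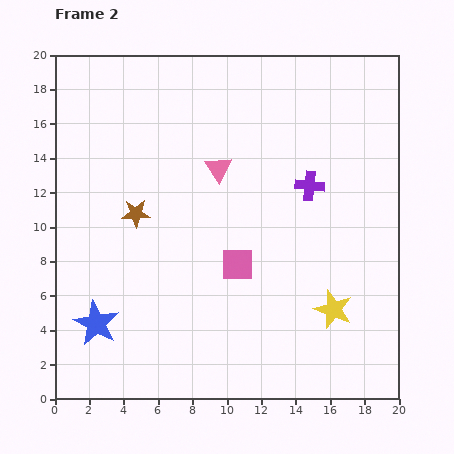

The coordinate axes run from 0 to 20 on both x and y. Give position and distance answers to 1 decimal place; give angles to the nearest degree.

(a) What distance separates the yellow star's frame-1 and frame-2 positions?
1.8

The yellow star moved from (16.4, 3.4) to (16.2, 5.2), a distance of √(0.2² + 1.8²) ≈ 1.8.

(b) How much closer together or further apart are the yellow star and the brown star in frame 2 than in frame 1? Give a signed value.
-1.0

Distance in frame 1: 13.8. Distance in frame 2: 12.8.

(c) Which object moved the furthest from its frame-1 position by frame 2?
the blue star

(moved 6.3; next 3.1)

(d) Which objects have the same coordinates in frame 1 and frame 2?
the brown star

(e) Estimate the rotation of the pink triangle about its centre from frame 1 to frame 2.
42° clockwise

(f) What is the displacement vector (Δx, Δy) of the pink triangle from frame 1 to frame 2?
(3.1, -0.5)

The pink triangle was at (6.4, 13.9) in frame 1 and (9.5, 13.4) in frame 2.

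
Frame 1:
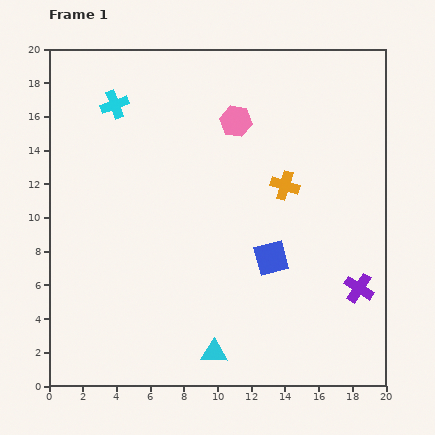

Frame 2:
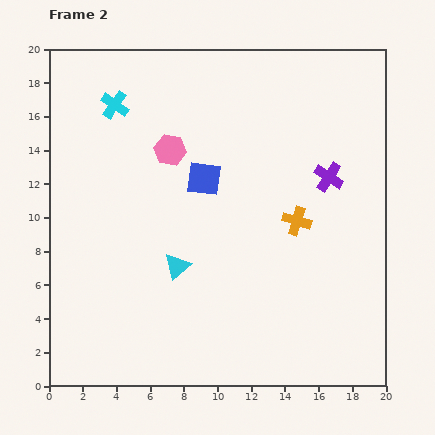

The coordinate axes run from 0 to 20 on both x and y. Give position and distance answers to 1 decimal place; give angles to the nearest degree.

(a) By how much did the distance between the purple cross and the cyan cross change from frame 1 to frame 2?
-4.7

Distance in frame 1: 18.1. Distance in frame 2: 13.4.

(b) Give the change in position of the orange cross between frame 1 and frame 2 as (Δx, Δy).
(0.7, -2.1)

The orange cross was at (14.0, 11.9) in frame 1 and (14.7, 9.8) in frame 2.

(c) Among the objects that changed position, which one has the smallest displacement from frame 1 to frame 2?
the orange cross

(moved 2.2)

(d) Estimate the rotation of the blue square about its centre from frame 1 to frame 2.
22° clockwise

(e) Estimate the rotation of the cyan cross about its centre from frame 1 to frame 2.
36° counter-clockwise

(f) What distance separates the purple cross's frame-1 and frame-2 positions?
6.8

The purple cross moved from (18.4, 5.8) to (16.6, 12.4), a distance of √(1.8² + 6.6²) ≈ 6.8.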